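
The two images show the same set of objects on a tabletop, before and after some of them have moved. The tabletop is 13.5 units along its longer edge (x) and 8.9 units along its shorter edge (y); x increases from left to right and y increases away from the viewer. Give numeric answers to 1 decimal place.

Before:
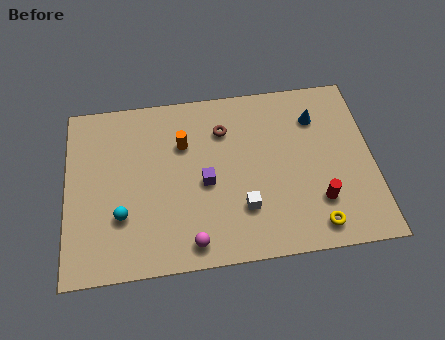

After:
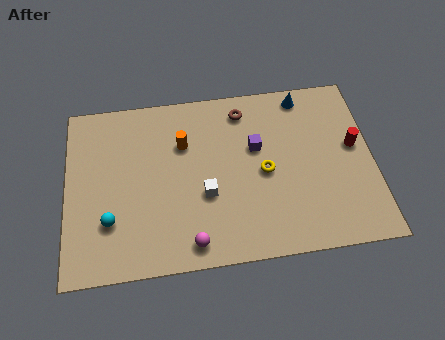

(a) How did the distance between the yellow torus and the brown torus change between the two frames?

-3.2

They were about 6.6 units apart before and 3.4 after — 3.2 units closer together.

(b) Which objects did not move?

the orange cylinder and the magenta sphere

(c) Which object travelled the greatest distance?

the yellow torus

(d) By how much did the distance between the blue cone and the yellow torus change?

-1.3

The distance was about 5.5 in the first image and 4.2 in the second, so they moved 1.3 units closer together.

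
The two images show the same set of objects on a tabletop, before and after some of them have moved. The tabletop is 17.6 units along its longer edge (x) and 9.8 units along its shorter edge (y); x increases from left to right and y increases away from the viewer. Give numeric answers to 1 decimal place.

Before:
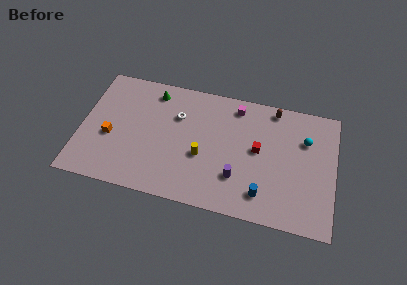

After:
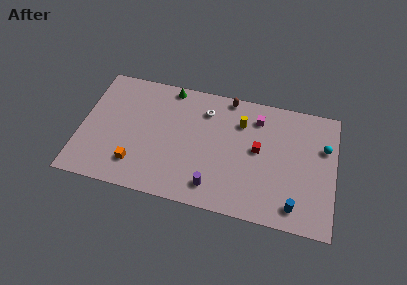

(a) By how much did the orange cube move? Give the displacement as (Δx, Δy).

(1.9, -1.8)

The orange cube started near (2.1, 4.0) and ended near (4.0, 2.2).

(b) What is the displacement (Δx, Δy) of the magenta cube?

(1.5, -0.6)

The magenta cube started near (10.6, 8.4) and ended near (12.1, 7.8).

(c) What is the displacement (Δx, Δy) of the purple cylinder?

(-1.6, -1.1)

From the two frames, the purple cylinder sits at roughly (11.0, 2.8) before and (9.4, 1.7) after.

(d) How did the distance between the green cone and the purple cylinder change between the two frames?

-0.3

Before: roughly 8.3 units apart; after: 8.0. That's 0.3 units closer together.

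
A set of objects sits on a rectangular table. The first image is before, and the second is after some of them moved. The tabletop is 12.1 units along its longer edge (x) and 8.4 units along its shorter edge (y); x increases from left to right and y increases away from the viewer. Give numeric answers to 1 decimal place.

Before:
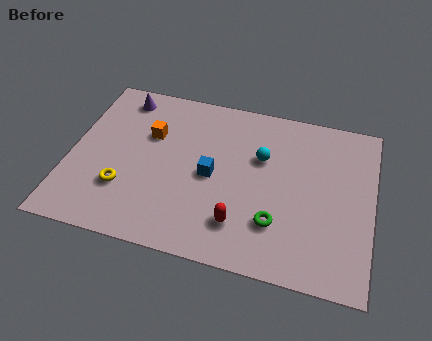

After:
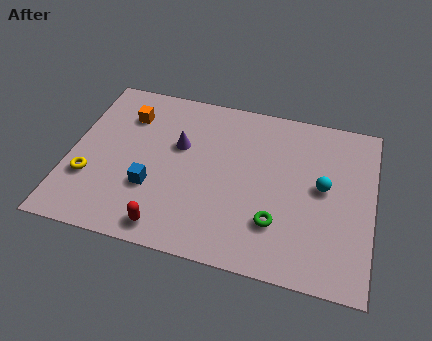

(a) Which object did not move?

the green torus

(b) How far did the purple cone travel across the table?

3.2

The purple cone was near (1.8, 7.2) before and (4.3, 5.2) after, so it travelled √(2.5² + 2.0²) ≈ 3.2 units.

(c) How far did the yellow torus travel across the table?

1.4

The yellow torus moved from about (2.3, 2.5) to (0.9, 2.7), a distance of √(1.4² + 0.2²) ≈ 1.4.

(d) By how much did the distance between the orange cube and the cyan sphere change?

+3.7

Before: roughly 4.5 units apart; after: 8.2. That's 3.7 units further apart.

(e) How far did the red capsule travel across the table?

2.9

The red capsule moved from about (7.0, 1.9) to (4.2, 1.0), a distance of √(2.8² + 0.9²) ≈ 2.9.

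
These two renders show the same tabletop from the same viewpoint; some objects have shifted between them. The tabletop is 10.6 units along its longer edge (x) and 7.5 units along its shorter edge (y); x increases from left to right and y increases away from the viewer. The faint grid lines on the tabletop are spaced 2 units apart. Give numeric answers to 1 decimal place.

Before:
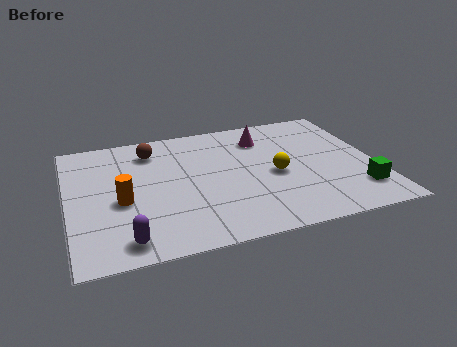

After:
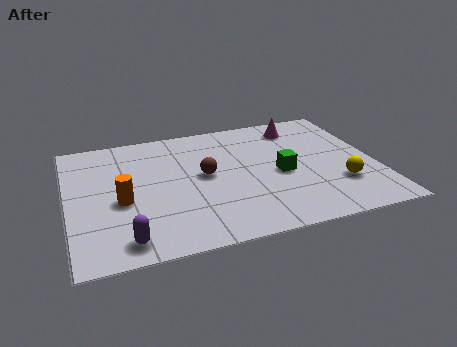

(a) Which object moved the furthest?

the green cube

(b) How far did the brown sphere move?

2.6

From (3.0, 6.0) to (4.7, 4.0), the brown sphere covered √(1.7² + 2.0²) ≈ 2.6 units.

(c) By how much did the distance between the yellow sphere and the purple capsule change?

+1.7

Before: roughly 5.8 units apart; after: 7.5. That's 1.7 units further apart.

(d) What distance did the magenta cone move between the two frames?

1.4

The magenta cone moved from about (6.9, 5.8) to (8.2, 6.2), a distance of √(1.3² + 0.4²) ≈ 1.4.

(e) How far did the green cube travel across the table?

3.0

The green cube was near (9.8, 1.7) before and (7.3, 3.4) after, so it travelled √(2.5² + 1.7²) ≈ 3.0 units.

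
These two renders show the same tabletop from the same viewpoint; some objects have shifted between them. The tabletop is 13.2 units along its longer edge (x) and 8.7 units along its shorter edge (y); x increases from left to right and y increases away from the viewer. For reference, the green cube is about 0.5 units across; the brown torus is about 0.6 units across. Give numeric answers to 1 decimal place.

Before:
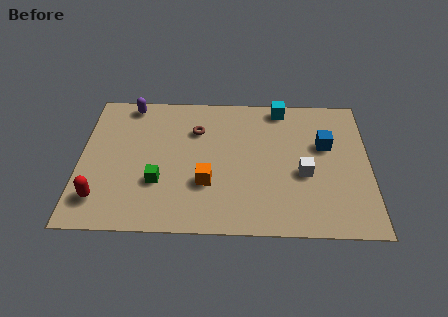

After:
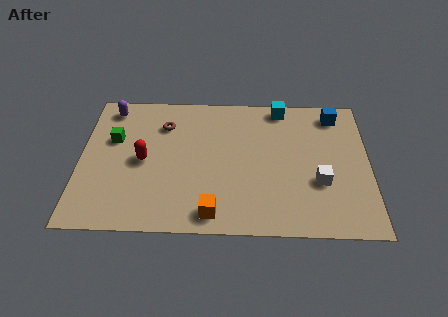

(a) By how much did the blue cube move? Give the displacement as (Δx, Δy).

(0.5, 2.0)

The blue cube started near (11.2, 5.4) and ended near (11.7, 7.4).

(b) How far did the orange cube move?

1.8

The orange cube was near (5.8, 2.9) before and (6.1, 1.1) after, so it travelled √(0.3² + 1.8²) ≈ 1.8 units.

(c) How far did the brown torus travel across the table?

1.5

The brown torus was near (5.3, 6.2) before and (3.8, 6.5) after, so it travelled √(1.5² + 0.3²) ≈ 1.5 units.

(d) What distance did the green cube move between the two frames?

3.3

From (3.6, 2.9) to (1.5, 5.5), the green cube covered √(2.1² + 2.6²) ≈ 3.3 units.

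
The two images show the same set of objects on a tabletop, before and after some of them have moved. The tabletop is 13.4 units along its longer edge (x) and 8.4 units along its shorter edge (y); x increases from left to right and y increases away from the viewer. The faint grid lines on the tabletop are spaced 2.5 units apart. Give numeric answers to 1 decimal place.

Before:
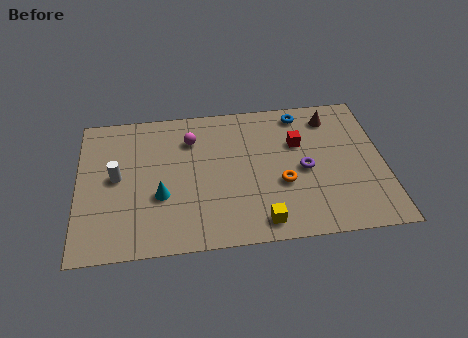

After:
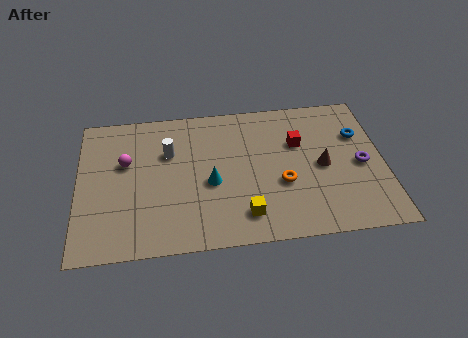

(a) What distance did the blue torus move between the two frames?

3.0

From (9.9, 7.3) to (12.4, 5.7), the blue torus covered √(2.5² + 1.6²) ≈ 3.0 units.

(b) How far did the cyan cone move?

2.3

The cyan cone moved from about (3.6, 3.1) to (5.8, 3.6), a distance of √(2.2² + 0.5²) ≈ 2.3.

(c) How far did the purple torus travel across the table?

2.5

The purple torus moved from about (9.9, 3.9) to (12.4, 3.9), a distance of √(2.5² + 0.0²) ≈ 2.5.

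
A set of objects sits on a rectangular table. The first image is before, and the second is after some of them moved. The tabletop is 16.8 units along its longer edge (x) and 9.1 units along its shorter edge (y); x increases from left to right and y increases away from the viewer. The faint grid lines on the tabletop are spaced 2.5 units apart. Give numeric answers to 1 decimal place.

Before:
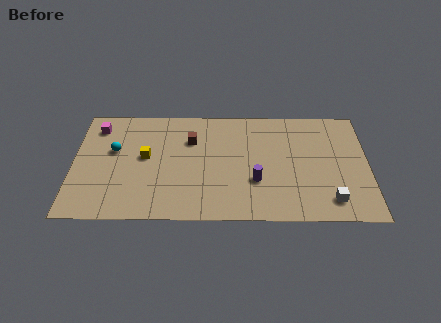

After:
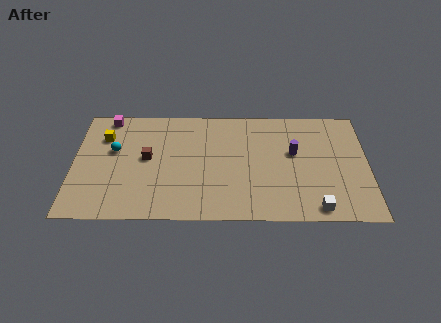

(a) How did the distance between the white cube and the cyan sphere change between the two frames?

-0.6

Before: roughly 12.9 units apart; after: 12.3. That's 0.6 units closer together.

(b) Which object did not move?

the cyan sphere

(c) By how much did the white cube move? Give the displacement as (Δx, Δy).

(-0.8, -0.6)

From the two frames, the white cube sits at roughly (14.6, 1.6) before and (13.8, 1.0) after.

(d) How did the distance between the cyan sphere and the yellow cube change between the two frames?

-0.6

The distance was about 1.9 in the first image and 1.3 in the second, so they moved 0.6 units closer together.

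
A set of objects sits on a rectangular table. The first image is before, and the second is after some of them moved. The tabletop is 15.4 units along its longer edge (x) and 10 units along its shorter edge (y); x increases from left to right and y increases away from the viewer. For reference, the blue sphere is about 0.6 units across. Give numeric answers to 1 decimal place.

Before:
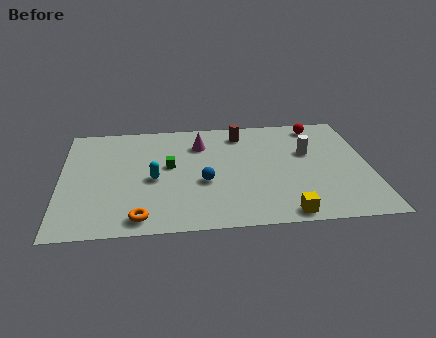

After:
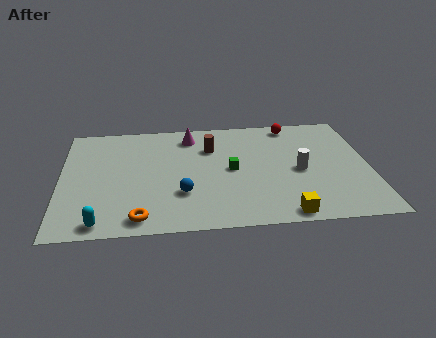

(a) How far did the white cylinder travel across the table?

1.7

The white cylinder moved from about (12.4, 6.2) to (11.9, 4.6), a distance of √(0.5² + 1.6²) ≈ 1.7.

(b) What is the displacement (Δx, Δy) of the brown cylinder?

(-1.6, -1.2)

The brown cylinder was at about (9.1, 8.3) and moved to about (7.5, 7.1).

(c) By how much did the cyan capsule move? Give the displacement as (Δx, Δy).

(-2.6, -3.5)

The cyan capsule started near (4.6, 4.5) and ended near (2.0, 1.0).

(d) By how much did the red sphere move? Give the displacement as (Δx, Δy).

(-1.3, 0.2)

The red sphere was at about (13.0, 8.7) and moved to about (11.7, 8.9).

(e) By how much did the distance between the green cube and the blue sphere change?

+0.8

They were about 2.3 units apart before and 3.1 after — 0.8 units further apart.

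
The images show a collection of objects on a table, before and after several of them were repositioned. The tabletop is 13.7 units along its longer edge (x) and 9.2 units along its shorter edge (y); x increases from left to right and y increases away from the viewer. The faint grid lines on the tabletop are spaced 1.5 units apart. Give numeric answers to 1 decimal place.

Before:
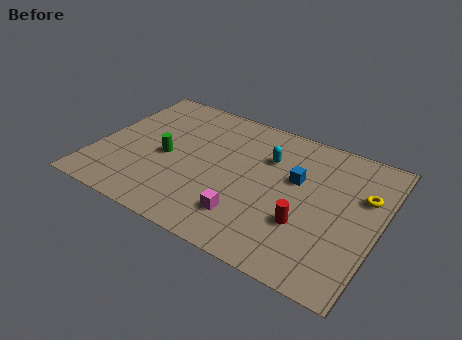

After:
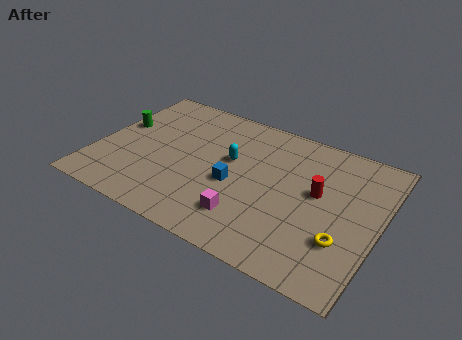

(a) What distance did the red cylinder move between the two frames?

2.2

The red cylinder was near (10.4, 3.0) before and (10.7, 5.2) after, so it travelled √(0.3² + 2.2²) ≈ 2.2 units.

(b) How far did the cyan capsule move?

2.0

The cyan capsule moved from about (8.1, 6.4) to (6.4, 5.4), a distance of √(1.7² + 1.0²) ≈ 2.0.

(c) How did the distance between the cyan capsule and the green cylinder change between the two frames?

+0.4

They were about 5.2 units apart before and 5.6 after — 0.4 units further apart.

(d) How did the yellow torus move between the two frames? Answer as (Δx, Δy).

(-0.6, -3.2)

The yellow torus was at about (12.8, 6.0) and moved to about (12.2, 2.8).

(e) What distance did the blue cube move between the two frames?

3.3

From (9.6, 5.6) to (6.8, 3.9), the blue cube covered √(2.8² + 1.7²) ≈ 3.3 units.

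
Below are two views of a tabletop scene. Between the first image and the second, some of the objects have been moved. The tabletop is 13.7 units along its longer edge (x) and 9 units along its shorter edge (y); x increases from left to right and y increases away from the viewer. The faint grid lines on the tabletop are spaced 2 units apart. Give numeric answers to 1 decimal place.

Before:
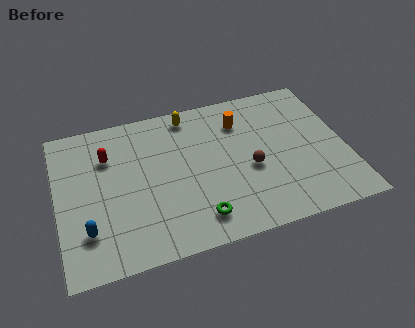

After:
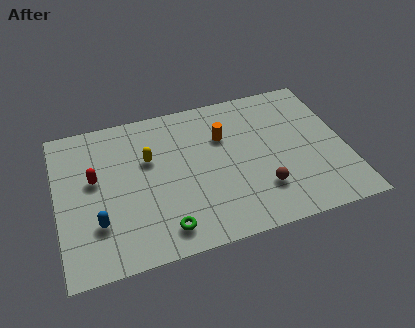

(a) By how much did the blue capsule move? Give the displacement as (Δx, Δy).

(0.5, 0.3)

The blue capsule was at about (1.3, 2.3) and moved to about (1.8, 2.6).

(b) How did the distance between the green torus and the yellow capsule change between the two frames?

-2.0

They were about 6.3 units apart before and 4.3 after — 2.0 units closer together.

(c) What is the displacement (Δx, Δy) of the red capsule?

(-0.7, -1.2)

From the two frames, the red capsule sits at roughly (2.5, 6.4) before and (1.8, 5.2) after.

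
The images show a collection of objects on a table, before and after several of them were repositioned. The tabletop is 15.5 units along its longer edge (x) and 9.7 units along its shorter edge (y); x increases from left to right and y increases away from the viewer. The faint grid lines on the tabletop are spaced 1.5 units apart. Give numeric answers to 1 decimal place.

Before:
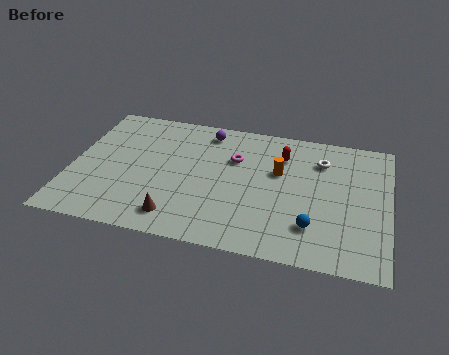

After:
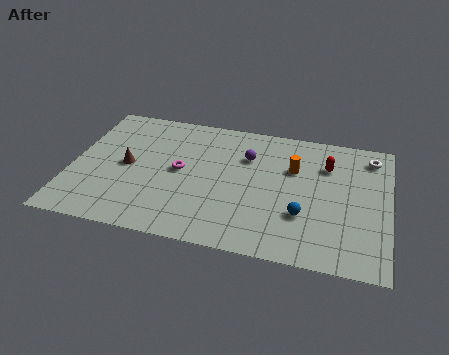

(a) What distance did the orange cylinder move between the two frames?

0.8

The orange cylinder moved from about (10.1, 6.0) to (10.8, 6.4), a distance of √(0.7² + 0.4²) ≈ 0.8.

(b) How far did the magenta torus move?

3.0

From (7.9, 6.5) to (5.3, 5.0), the magenta torus covered √(2.6² + 1.5²) ≈ 3.0 units.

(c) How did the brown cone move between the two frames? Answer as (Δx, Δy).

(-2.7, 3.2)

From the two frames, the brown cone sits at roughly (5.4, 1.6) before and (2.7, 4.8) after.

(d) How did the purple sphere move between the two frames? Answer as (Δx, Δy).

(2.1, -1.5)

The purple sphere was at about (6.4, 8.3) and moved to about (8.5, 6.8).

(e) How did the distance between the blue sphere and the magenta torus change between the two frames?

+0.7

They were about 5.7 units apart before and 6.4 after — 0.7 units further apart.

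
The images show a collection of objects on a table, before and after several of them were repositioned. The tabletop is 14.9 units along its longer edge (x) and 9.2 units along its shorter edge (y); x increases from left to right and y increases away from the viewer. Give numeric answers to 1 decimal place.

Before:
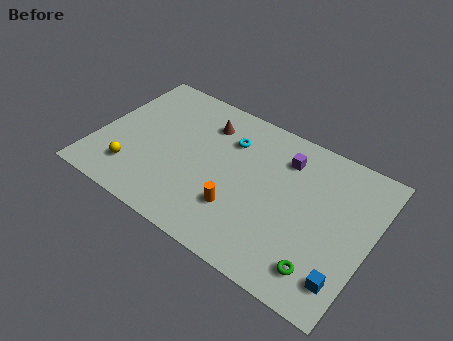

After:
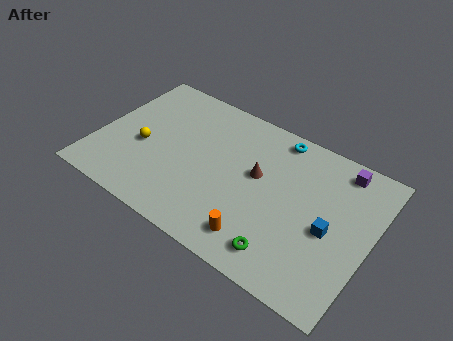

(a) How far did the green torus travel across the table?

2.0

From (12.8, 1.7) to (10.8, 1.5), the green torus covered √(2.0² + 0.2²) ≈ 2.0 units.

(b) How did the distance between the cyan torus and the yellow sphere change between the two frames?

+1.5

Before: roughly 6.5 units apart; after: 8.0. That's 1.5 units further apart.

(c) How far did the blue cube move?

2.6

The blue cube moved from about (14.0, 1.8) to (12.8, 4.1), a distance of √(1.2² + 2.3²) ≈ 2.6.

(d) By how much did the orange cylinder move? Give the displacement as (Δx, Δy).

(1.3, -1.1)

The orange cylinder was at about (8.1, 2.7) and moved to about (9.4, 1.6).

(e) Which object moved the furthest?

the brown cone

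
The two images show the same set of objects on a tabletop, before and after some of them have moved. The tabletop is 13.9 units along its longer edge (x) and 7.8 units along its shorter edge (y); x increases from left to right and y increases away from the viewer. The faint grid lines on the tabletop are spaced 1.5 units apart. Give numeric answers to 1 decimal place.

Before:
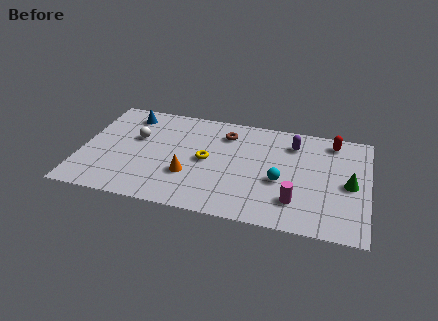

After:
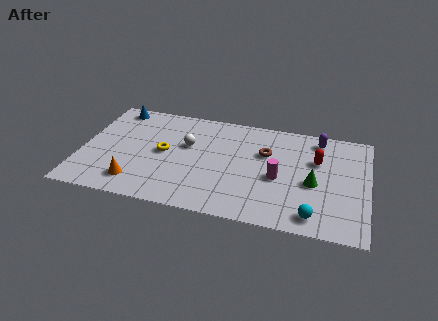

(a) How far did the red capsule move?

1.7

The red capsule moved from about (12.1, 6.7) to (11.4, 5.1), a distance of √(0.7² + 1.6²) ≈ 1.7.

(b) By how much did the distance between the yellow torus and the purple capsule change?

+3.2

The distance was about 4.7 in the first image and 7.9 in the second, so they moved 3.2 units further apart.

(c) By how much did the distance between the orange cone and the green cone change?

+0.9

They were about 7.8 units apart before and 8.7 after — 0.9 units further apart.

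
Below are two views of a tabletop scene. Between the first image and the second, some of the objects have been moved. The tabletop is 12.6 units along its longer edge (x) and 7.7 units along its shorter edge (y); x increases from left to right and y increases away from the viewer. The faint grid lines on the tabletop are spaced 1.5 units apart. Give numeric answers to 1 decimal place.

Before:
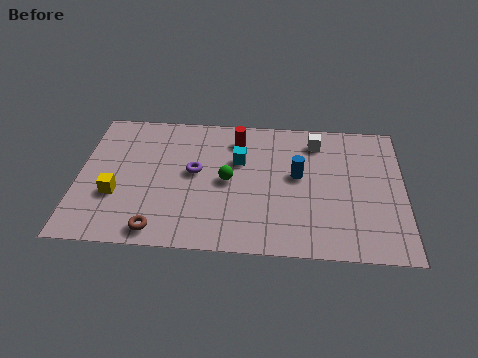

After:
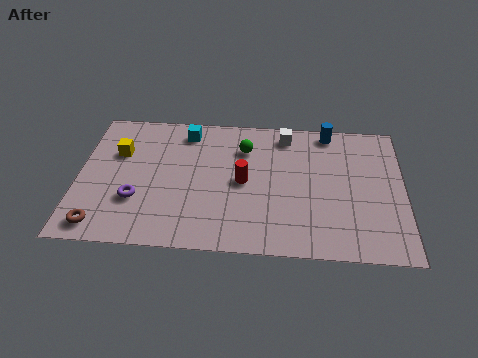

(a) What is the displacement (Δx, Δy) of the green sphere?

(0.6, 1.9)

From the two frames, the green sphere sits at roughly (5.8, 3.8) before and (6.4, 5.7) after.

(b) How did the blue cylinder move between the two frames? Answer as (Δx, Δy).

(1.2, 2.6)

From the two frames, the blue cylinder sits at roughly (8.5, 4.3) before and (9.7, 6.9) after.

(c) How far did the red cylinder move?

2.4

The red cylinder moved from about (6.1, 6.2) to (6.4, 3.8), a distance of √(0.3² + 2.4²) ≈ 2.4.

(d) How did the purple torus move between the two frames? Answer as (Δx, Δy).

(-2.2, -1.7)

From the two frames, the purple torus sits at roughly (4.5, 4.2) before and (2.3, 2.5) after.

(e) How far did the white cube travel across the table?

1.2

From (9.2, 6.3) to (8.0, 6.6), the white cube covered √(1.2² + 0.3²) ≈ 1.2 units.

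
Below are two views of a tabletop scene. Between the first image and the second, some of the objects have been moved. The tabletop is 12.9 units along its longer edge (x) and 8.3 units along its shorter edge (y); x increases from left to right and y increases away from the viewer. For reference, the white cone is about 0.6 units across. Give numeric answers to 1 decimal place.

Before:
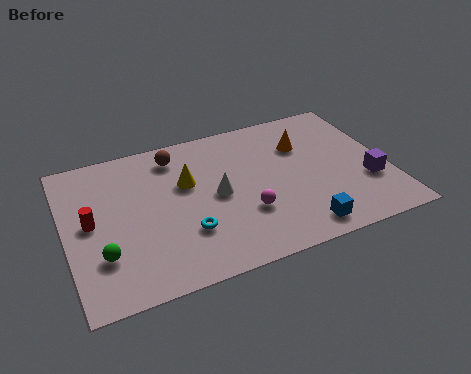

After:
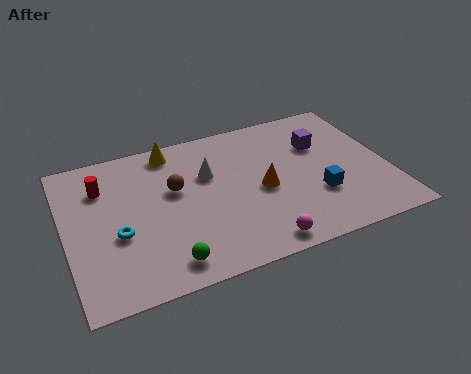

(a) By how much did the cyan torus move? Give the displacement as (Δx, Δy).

(-2.6, 0.8)

The cyan torus was at about (4.6, 2.5) and moved to about (2.0, 3.3).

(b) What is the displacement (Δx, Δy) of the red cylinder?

(0.6, 1.8)

The red cylinder was at about (1.0, 4.3) and moved to about (1.6, 6.1).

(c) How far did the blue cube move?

1.8

The blue cube was near (9.0, 1.1) before and (9.9, 2.7) after, so it travelled √(0.9² + 1.6²) ≈ 1.8 units.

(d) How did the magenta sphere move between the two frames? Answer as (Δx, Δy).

(0.3, -1.8)

The magenta sphere was at about (7.0, 2.7) and moved to about (7.3, 0.9).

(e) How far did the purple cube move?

3.2

From (12.0, 2.8) to (10.4, 5.6), the purple cube covered √(1.6² + 2.8²) ≈ 3.2 units.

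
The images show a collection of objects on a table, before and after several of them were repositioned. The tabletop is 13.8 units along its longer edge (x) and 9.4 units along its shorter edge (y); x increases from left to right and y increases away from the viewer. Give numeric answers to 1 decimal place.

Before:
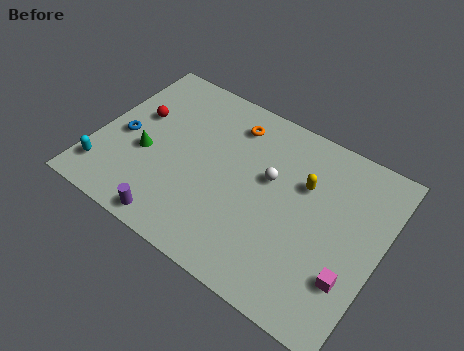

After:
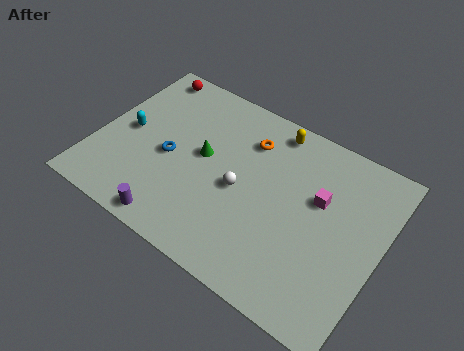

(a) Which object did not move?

the purple cylinder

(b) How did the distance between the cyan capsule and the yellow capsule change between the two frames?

-2.5

They were about 10.1 units apart before and 7.6 after — 2.5 units closer together.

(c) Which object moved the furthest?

the magenta cube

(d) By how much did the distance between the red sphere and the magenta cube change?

-1.8

They were about 11.4 units apart before and 9.6 after — 1.8 units closer together.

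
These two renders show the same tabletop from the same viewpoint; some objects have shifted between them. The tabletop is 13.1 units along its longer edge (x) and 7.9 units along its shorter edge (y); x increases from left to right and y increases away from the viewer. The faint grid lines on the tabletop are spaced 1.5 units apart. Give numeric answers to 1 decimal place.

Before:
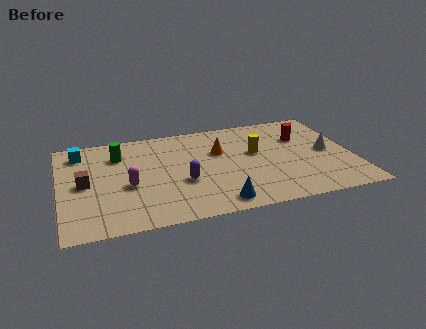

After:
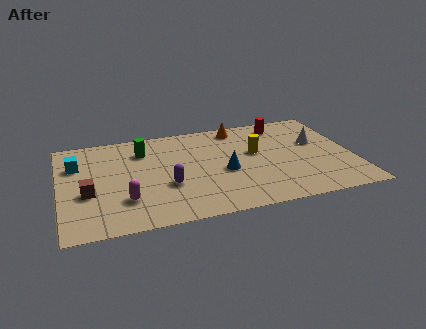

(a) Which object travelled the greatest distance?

the blue cone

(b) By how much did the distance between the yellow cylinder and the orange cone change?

+0.7

Before: roughly 1.7 units apart; after: 2.4. That's 0.7 units further apart.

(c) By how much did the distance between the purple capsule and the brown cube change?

-0.9

They were about 4.4 units apart before and 3.5 after — 0.9 units closer together.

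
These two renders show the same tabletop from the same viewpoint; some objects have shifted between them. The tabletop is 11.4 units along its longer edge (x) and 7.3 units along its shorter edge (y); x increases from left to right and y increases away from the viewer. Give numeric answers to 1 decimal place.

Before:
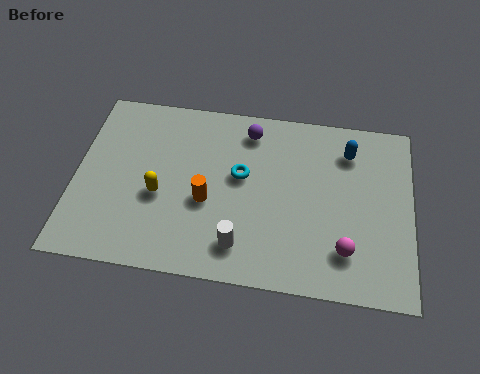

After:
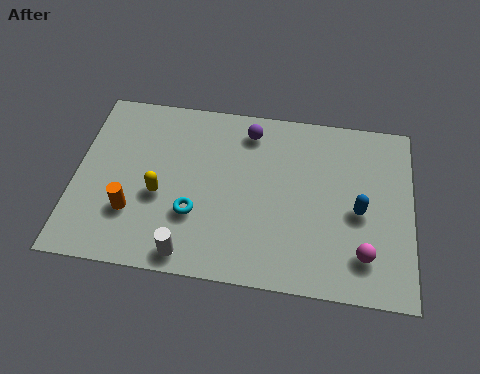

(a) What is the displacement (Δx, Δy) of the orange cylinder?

(-2.5, -0.8)

From the two frames, the orange cylinder sits at roughly (4.5, 3.0) before and (2.0, 2.2) after.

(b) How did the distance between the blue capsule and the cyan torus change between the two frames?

+1.7

They were about 3.9 units apart before and 5.6 after — 1.7 units further apart.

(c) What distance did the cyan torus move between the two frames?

2.3

The cyan torus was near (5.6, 4.2) before and (4.1, 2.4) after, so it travelled √(1.5² + 1.8²) ≈ 2.3 units.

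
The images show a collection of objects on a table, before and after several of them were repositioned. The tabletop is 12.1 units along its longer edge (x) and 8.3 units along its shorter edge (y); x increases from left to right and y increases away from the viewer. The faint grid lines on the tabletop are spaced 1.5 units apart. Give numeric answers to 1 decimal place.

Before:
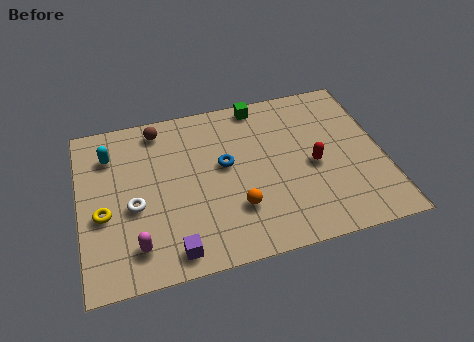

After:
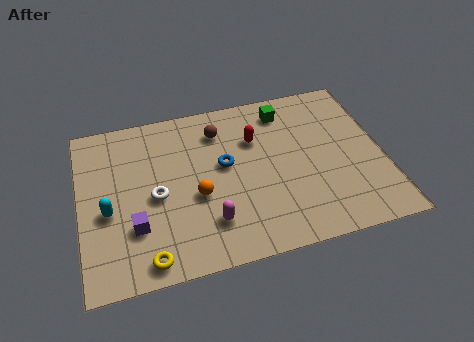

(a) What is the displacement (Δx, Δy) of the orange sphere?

(-1.5, 1.0)

The orange sphere was at about (6.1, 2.4) and moved to about (4.6, 3.4).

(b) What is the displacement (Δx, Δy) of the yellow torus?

(1.6, -2.5)

The yellow torus was at about (0.9, 3.4) and moved to about (2.5, 0.9).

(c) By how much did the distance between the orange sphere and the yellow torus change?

-2.0

The distance was about 5.3 in the first image and 3.3 in the second, so they moved 2.0 units closer together.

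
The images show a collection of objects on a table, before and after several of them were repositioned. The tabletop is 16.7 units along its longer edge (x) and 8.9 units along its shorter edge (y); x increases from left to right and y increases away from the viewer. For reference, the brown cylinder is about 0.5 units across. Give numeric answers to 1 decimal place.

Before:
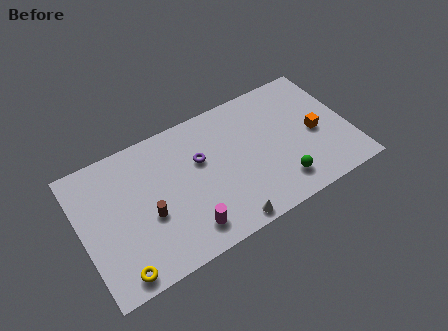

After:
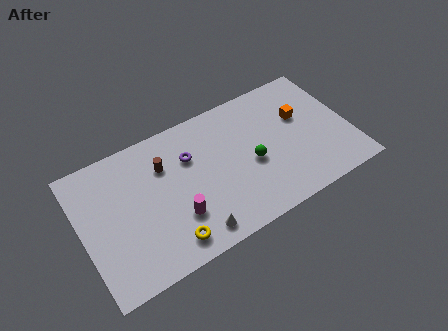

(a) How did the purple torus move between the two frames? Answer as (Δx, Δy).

(-0.6, 0.5)

The purple torus was at about (7.5, 5.6) and moved to about (6.9, 6.1).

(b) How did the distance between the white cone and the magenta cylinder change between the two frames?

-0.7

The distance was about 2.4 in the first image and 1.7 in the second, so they moved 0.7 units closer together.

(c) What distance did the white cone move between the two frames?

2.0

From (8.4, 0.8) to (6.4, 1.2), the white cone covered √(2.0² + 0.4²) ≈ 2.0 units.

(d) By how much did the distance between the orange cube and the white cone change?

+1.7

Before: roughly 7.0 units apart; after: 8.7. That's 1.7 units further apart.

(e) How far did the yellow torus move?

3.1

From (1.8, 1.0) to (4.9, 1.4), the yellow torus covered √(3.1² + 0.4²) ≈ 3.1 units.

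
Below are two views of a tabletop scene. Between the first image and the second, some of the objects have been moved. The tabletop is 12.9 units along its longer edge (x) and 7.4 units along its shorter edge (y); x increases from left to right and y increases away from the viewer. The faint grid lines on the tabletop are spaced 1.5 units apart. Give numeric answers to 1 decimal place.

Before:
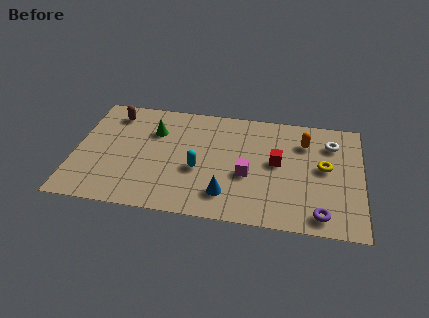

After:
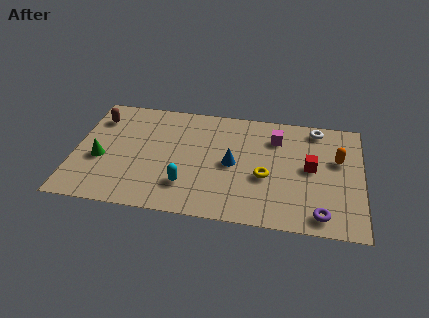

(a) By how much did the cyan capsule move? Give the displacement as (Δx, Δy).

(-0.5, -1.1)

The cyan capsule was at about (5.6, 3.0) and moved to about (5.1, 1.9).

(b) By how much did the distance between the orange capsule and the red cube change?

-0.5

They were about 1.9 units apart before and 1.4 after — 0.5 units closer together.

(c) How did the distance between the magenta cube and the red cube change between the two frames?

+0.7

They were about 1.6 units apart before and 2.3 after — 0.7 units further apart.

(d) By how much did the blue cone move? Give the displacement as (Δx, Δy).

(0.2, 2.0)

The blue cone was at about (6.9, 1.6) and moved to about (7.1, 3.6).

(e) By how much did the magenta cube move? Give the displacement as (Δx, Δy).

(1.2, 2.6)

The magenta cube started near (7.8, 3.0) and ended near (9.0, 5.6).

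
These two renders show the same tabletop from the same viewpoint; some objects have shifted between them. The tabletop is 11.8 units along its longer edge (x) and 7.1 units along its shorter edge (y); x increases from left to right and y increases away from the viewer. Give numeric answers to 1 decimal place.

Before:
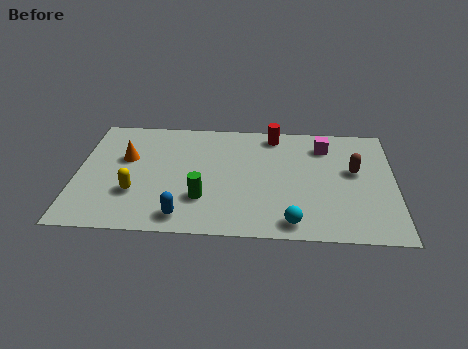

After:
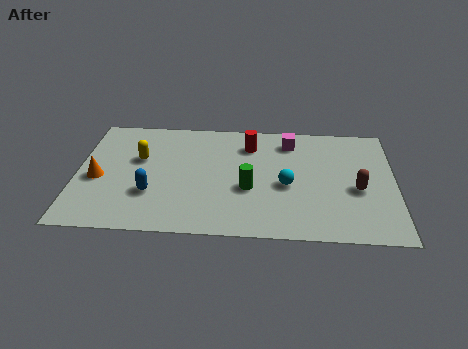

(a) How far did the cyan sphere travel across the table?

2.2

The cyan sphere moved from about (8.0, 0.9) to (7.8, 3.1), a distance of √(0.2² + 2.2²) ≈ 2.2.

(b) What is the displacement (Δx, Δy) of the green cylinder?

(1.7, 0.7)

The green cylinder was at about (4.7, 2.1) and moved to about (6.4, 2.8).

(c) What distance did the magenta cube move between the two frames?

1.3

From (9.2, 5.6) to (7.9, 5.8), the magenta cube covered √(1.3² + 0.2²) ≈ 1.3 units.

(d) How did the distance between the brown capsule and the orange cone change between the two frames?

+1.1

They were about 8.5 units apart before and 9.6 after — 1.1 units further apart.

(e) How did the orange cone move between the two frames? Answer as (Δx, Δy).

(-1.0, -1.3)

The orange cone started near (1.8, 4.4) and ended near (0.8, 3.1).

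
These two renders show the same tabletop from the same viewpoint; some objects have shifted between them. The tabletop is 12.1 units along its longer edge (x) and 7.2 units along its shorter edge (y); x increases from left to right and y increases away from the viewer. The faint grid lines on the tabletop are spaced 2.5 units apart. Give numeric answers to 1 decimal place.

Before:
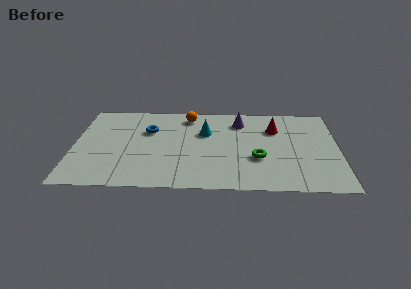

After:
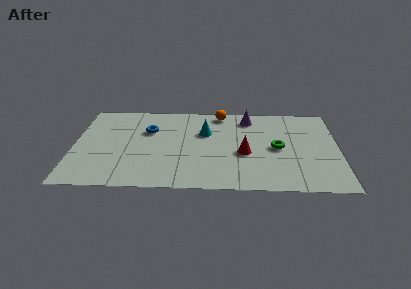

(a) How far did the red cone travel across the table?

2.5

The red cone was near (9.2, 5.1) before and (7.8, 3.0) after, so it travelled √(1.4² + 2.1²) ≈ 2.5 units.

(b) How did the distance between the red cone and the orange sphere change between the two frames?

-0.5

The distance was about 4.1 in the first image and 3.6 in the second, so they moved 0.5 units closer together.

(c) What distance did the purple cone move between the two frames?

0.5

From (7.6, 5.7) to (8.0, 6.0), the purple cone covered √(0.4² + 0.3²) ≈ 0.5 units.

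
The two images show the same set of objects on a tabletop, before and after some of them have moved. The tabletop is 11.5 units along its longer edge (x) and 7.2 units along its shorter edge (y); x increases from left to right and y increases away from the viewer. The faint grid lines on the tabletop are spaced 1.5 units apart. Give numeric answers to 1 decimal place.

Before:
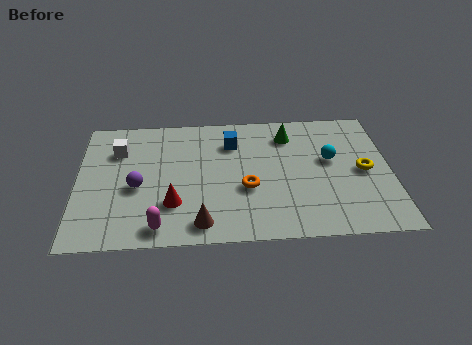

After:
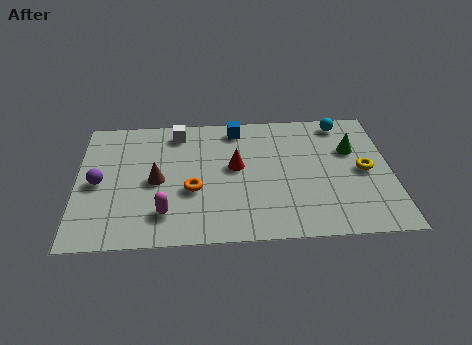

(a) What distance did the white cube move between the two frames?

2.4

The white cube moved from about (1.5, 5.2) to (3.7, 6.1), a distance of √(2.2² + 0.9²) ≈ 2.4.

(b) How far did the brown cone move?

2.9

The brown cone was near (4.5, 1.0) before and (2.9, 3.4) after, so it travelled √(1.6² + 2.4²) ≈ 2.9 units.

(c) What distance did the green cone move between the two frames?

2.5

The green cone was near (7.8, 5.7) before and (10.1, 4.7) after, so it travelled √(2.3² + 1.0²) ≈ 2.5 units.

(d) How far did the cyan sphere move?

2.2

From (9.3, 4.2) to (9.8, 6.3), the cyan sphere covered √(0.5² + 2.1²) ≈ 2.2 units.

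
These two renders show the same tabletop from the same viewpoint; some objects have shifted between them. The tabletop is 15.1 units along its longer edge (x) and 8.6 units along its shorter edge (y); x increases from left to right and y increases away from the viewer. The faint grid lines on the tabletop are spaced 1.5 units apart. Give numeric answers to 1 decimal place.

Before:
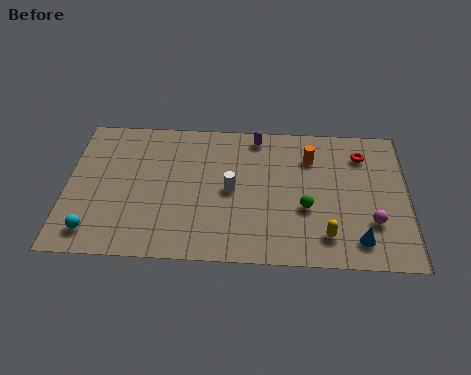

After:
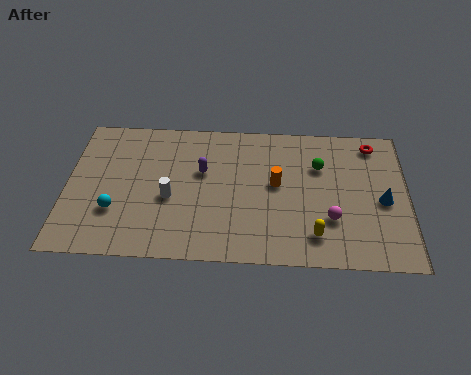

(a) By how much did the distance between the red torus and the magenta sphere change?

+1.0

The distance was about 4.1 in the first image and 5.1 in the second, so they moved 1.0 units further apart.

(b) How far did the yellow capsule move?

0.5

The yellow capsule was near (11.5, 1.7) before and (11.0, 1.7) after, so it travelled √(0.5² + 0.0²) ≈ 0.5 units.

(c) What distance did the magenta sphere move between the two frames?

1.8

From (13.5, 2.6) to (11.7, 2.7), the magenta sphere covered √(1.8² + 0.1²) ≈ 1.8 units.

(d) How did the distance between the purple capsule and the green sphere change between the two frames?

+0.4

They were about 4.8 units apart before and 5.2 after — 0.4 units further apart.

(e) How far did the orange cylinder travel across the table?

2.3

The orange cylinder was near (10.8, 6.4) before and (9.3, 4.7) after, so it travelled √(1.5² + 1.7²) ≈ 2.3 units.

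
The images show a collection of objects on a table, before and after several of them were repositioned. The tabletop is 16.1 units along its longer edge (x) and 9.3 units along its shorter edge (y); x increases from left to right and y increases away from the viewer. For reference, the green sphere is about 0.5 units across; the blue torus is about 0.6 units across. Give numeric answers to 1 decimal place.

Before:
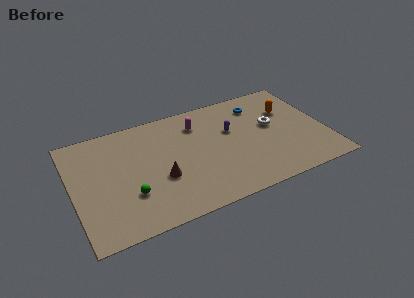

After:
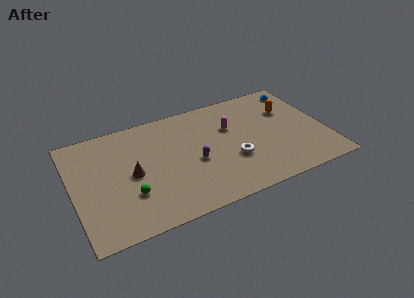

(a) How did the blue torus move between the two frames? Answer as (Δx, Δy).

(2.8, 0.6)

The blue torus started near (12.2, 7.4) and ended near (15.0, 8.0).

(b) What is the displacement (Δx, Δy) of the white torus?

(-2.8, -2.0)

From the two frames, the white torus sits at roughly (12.8, 5.3) before and (10.0, 3.3) after.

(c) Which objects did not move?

the green sphere and the orange capsule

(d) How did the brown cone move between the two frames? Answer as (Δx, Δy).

(-1.7, 1.0)

The brown cone was at about (5.4, 3.5) and moved to about (3.7, 4.5).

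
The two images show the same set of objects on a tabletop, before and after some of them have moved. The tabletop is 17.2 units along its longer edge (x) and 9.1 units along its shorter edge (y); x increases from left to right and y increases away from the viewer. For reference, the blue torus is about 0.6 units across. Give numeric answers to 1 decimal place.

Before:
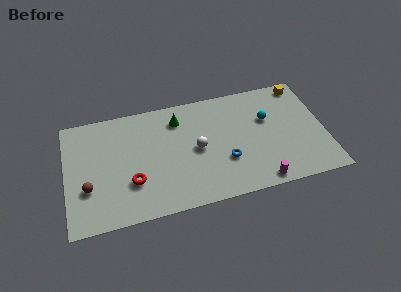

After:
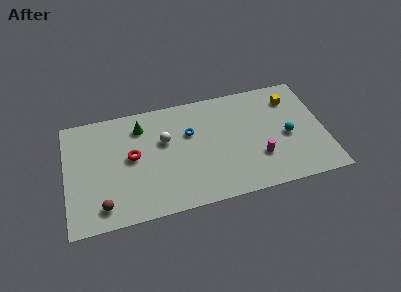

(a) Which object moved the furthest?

the blue torus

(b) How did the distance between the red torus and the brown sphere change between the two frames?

+1.1

The distance was about 2.9 in the first image and 4.0 in the second, so they moved 1.1 units further apart.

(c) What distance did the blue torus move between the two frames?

3.6

The blue torus was near (10.5, 3.1) before and (8.3, 5.9) after, so it travelled √(2.2² + 2.8²) ≈ 3.6 units.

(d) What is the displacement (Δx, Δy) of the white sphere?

(-2.1, 1.2)

The white sphere was at about (8.7, 4.5) and moved to about (6.6, 5.7).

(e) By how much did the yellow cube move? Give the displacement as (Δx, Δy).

(-0.8, -1.0)

The yellow cube was at about (16.0, 8.1) and moved to about (15.2, 7.1).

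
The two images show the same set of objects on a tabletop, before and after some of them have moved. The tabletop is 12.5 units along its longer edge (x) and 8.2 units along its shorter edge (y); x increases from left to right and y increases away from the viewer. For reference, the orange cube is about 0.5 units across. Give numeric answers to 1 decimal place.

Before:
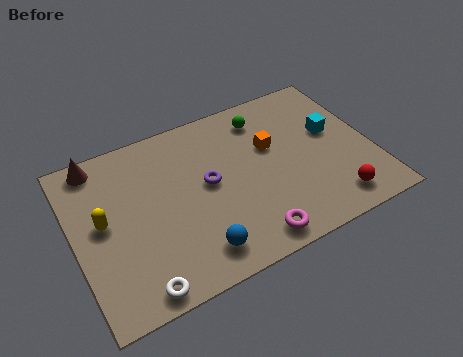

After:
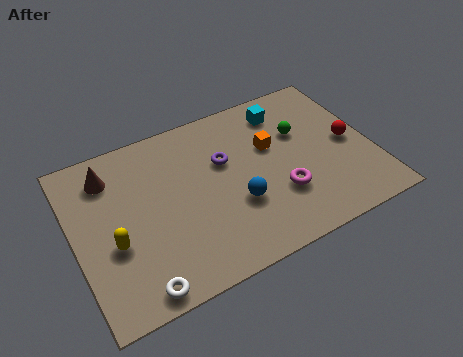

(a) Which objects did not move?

the orange cube and the white torus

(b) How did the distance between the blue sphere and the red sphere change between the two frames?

-0.7

The distance was about 5.8 in the first image and 5.1 in the second, so they moved 0.7 units closer together.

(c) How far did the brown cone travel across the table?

0.9

The brown cone was near (1.3, 7.3) before and (1.7, 6.5) after, so it travelled √(0.4² + 0.8²) ≈ 0.9 units.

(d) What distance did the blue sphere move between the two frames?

2.4

The blue sphere was near (4.7, 1.4) before and (6.6, 2.9) after, so it travelled √(1.9² + 1.5²) ≈ 2.4 units.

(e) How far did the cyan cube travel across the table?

2.6

The cyan cube was near (11.0, 4.8) before and (9.2, 6.7) after, so it travelled √(1.8² + 1.9²) ≈ 2.6 units.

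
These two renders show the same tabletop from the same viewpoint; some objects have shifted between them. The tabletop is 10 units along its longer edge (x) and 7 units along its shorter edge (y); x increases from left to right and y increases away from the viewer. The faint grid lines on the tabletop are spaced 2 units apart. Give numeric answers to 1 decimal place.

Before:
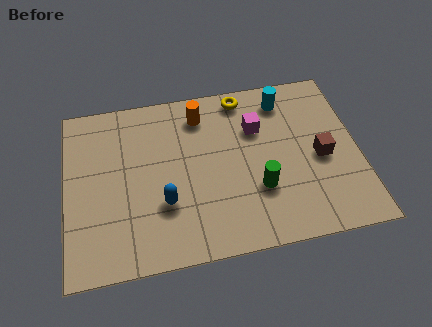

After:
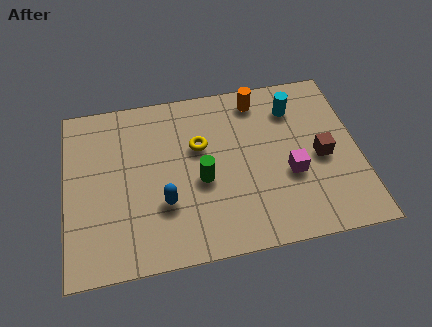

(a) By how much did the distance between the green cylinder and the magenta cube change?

+0.5

They were about 2.5 units apart before and 3.0 after — 0.5 units further apart.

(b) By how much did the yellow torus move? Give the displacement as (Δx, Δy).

(-1.6, -1.8)

From the two frames, the yellow torus sits at roughly (6.2, 6.2) before and (4.6, 4.4) after.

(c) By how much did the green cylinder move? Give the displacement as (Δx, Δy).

(-1.9, 0.7)

The green cylinder started near (6.5, 2.3) and ended near (4.6, 3.0).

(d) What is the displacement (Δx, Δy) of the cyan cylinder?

(0.3, -0.4)

From the two frames, the cyan cylinder sits at roughly (7.6, 5.8) before and (7.9, 5.4) after.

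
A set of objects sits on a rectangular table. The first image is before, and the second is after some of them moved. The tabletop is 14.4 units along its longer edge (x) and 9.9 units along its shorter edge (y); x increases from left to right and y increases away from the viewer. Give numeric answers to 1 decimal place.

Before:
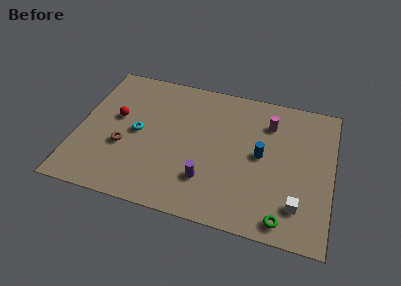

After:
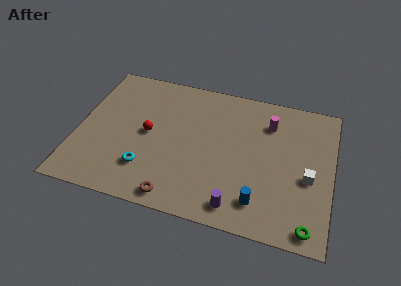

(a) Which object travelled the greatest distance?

the brown torus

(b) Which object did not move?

the magenta cylinder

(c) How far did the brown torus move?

4.2

The brown torus moved from about (2.7, 3.7) to (5.9, 1.0), a distance of √(3.2² + 2.7²) ≈ 4.2.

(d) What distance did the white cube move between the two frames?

2.1

The white cube was near (12.6, 2.2) before and (13.1, 4.2) after, so it travelled √(0.5² + 2.0²) ≈ 2.1 units.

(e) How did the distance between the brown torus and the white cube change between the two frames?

-2.1

Before: roughly 10.0 units apart; after: 7.9. That's 2.1 units closer together.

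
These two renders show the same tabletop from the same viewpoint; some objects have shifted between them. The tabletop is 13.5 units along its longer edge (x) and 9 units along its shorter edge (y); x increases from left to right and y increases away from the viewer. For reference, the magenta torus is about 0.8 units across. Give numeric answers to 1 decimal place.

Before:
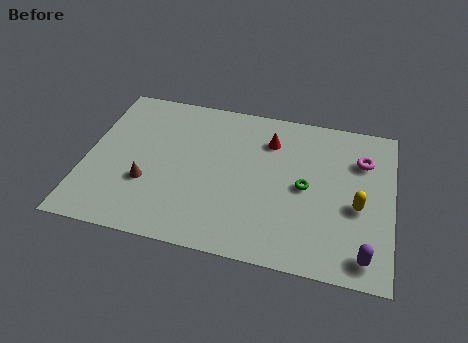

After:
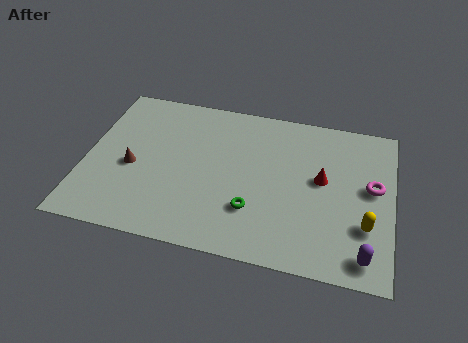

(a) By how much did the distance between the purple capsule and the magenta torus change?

-1.5

They were about 5.3 units apart before and 3.8 after — 1.5 units closer together.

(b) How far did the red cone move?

3.0

From (8.0, 6.8) to (10.4, 5.0), the red cone covered √(2.4² + 1.8²) ≈ 3.0 units.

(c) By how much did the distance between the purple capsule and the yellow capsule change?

-1.0

Before: roughly 2.6 units apart; after: 1.6. That's 1.0 units closer together.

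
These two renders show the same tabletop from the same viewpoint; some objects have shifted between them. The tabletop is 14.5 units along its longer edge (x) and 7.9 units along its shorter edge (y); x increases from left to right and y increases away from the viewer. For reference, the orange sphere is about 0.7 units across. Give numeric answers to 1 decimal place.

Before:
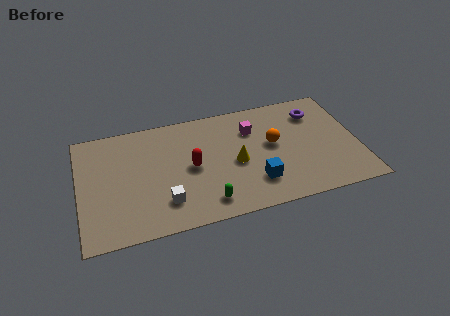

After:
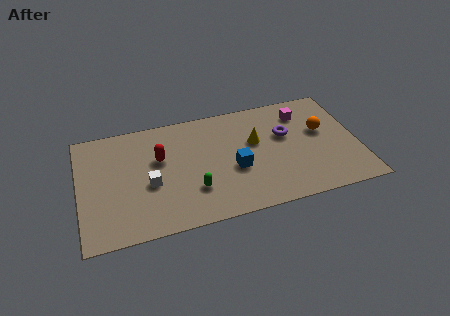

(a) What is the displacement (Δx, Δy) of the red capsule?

(-1.6, 1.0)

The red capsule started near (5.8, 3.9) and ended near (4.2, 4.9).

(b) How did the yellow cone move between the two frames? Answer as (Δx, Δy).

(1.1, 1.2)

From the two frames, the yellow cone sits at roughly (8.1, 3.6) before and (9.2, 4.8) after.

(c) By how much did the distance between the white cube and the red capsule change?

-0.8

Before: roughly 2.5 units apart; after: 1.7. That's 0.8 units closer together.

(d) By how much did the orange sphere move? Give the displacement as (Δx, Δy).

(2.6, 0.3)

The orange sphere was at about (10.1, 4.4) and moved to about (12.7, 4.7).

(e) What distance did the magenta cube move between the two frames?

2.7

The magenta cube was near (9.1, 5.7) before and (11.8, 6.2) after, so it travelled √(2.7² + 0.5²) ≈ 2.7 units.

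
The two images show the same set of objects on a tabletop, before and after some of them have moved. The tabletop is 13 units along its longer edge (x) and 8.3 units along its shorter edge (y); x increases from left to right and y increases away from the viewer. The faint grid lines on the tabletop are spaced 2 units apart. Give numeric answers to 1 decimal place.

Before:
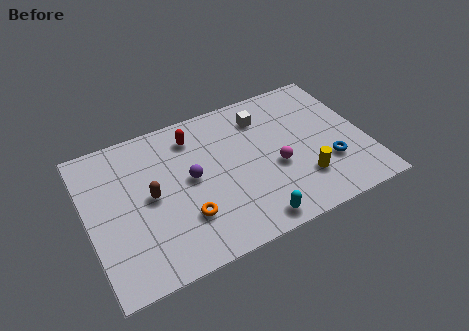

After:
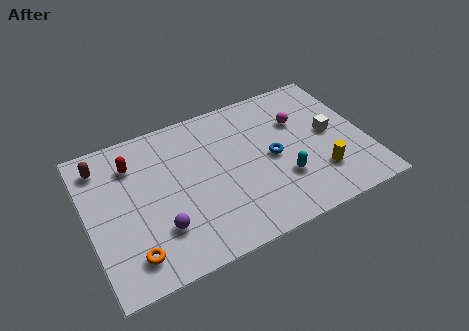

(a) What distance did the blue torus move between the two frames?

2.9

The blue torus moved from about (11.1, 2.6) to (8.6, 4.0), a distance of √(2.5² + 1.4²) ≈ 2.9.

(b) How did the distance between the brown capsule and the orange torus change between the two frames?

+3.1

Before: roughly 2.3 units apart; after: 5.4. That's 3.1 units further apart.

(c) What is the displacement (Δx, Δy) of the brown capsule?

(-2.0, 2.6)

The brown capsule started near (2.9, 4.2) and ended near (0.9, 6.8).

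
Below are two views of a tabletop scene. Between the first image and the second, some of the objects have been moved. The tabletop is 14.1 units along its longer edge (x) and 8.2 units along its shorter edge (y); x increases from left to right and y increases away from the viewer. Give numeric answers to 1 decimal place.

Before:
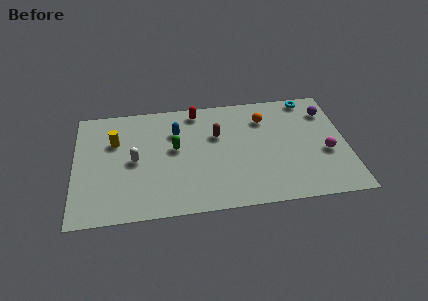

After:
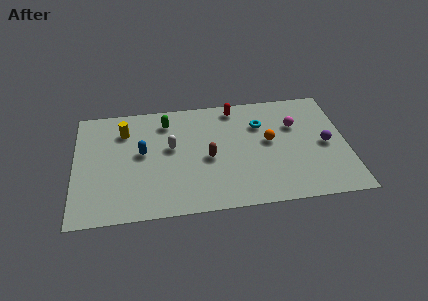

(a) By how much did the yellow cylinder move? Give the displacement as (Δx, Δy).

(0.5, 0.7)

The yellow cylinder started near (2.1, 5.5) and ended near (2.6, 6.2).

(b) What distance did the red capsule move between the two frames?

2.0

The red capsule was near (6.4, 7.2) before and (8.4, 7.2) after, so it travelled √(2.0² + 0.0²) ≈ 2.0 units.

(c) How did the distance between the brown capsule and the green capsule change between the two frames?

+1.3

Before: roughly 2.3 units apart; after: 3.6. That's 1.3 units further apart.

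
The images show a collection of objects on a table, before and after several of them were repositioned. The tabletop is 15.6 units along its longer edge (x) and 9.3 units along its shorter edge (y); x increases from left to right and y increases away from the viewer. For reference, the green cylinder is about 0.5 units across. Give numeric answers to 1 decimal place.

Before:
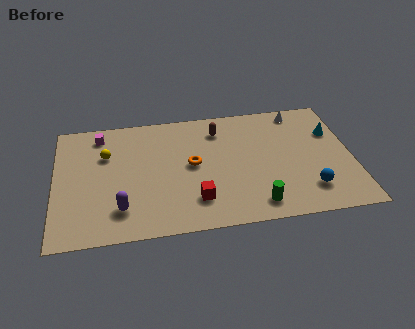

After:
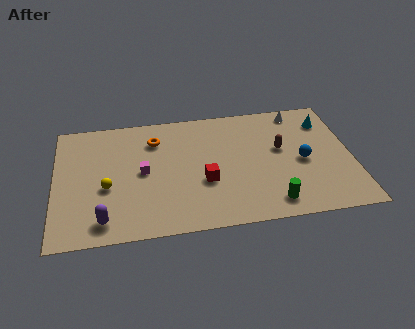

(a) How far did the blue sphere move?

2.2

The blue sphere was near (13.2, 2.1) before and (13.0, 4.3) after, so it travelled √(0.2² + 2.2²) ≈ 2.2 units.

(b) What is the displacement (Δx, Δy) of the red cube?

(0.5, 1.3)

The red cube started near (7.3, 2.2) and ended near (7.8, 3.5).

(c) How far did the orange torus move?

2.9

From (7.2, 4.9) to (5.3, 7.1), the orange torus covered √(1.9² + 2.2²) ≈ 2.9 units.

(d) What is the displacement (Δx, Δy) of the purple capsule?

(-0.9, -0.7)

The purple capsule was at about (3.4, 2.1) and moved to about (2.5, 1.4).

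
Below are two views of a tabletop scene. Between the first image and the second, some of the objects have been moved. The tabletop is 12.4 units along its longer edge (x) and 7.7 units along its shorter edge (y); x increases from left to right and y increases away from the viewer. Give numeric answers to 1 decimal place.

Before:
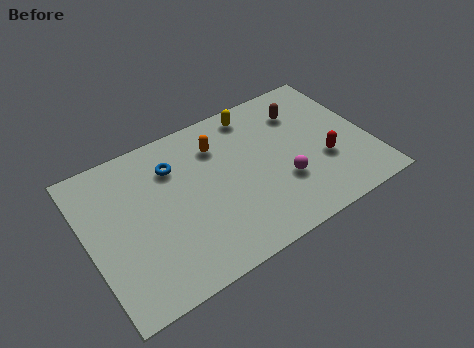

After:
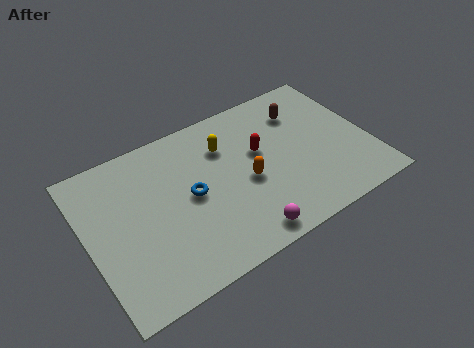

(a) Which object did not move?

the brown capsule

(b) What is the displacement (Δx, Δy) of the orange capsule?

(0.9, -2.4)

From the two frames, the orange capsule sits at roughly (6.0, 5.8) before and (6.9, 3.4) after.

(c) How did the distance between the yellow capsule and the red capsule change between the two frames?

-2.9

The distance was about 4.6 in the first image and 1.7 in the second, so they moved 2.9 units closer together.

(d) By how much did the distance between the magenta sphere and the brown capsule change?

+2.5

They were about 3.5 units apart before and 6.0 after — 2.5 units further apart.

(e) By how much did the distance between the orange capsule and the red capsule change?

-3.8

The distance was about 5.2 in the first image and 1.4 in the second, so they moved 3.8 units closer together.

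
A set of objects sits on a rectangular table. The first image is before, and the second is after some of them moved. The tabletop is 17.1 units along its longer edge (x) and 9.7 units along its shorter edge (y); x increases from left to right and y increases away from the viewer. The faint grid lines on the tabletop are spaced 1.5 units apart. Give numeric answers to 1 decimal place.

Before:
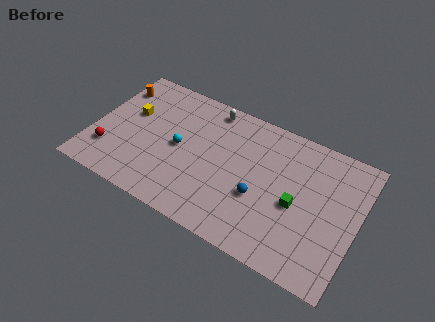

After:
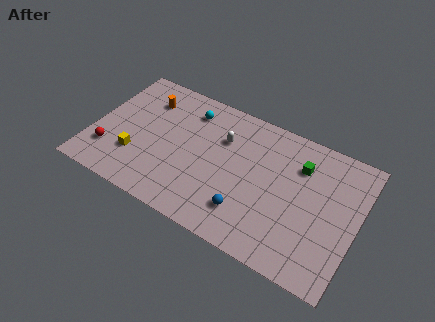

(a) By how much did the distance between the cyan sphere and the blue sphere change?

+1.7

Before: roughly 5.5 units apart; after: 7.2. That's 1.7 units further apart.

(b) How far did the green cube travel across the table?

2.8

From (13.3, 4.3) to (13.2, 7.1), the green cube covered √(0.1² + 2.8²) ≈ 2.8 units.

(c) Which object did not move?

the red sphere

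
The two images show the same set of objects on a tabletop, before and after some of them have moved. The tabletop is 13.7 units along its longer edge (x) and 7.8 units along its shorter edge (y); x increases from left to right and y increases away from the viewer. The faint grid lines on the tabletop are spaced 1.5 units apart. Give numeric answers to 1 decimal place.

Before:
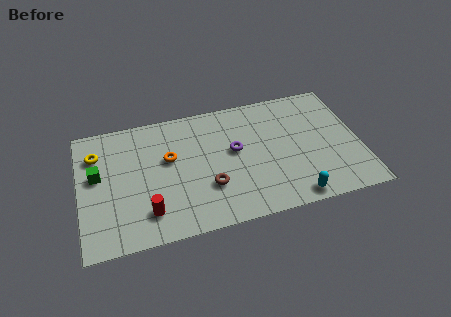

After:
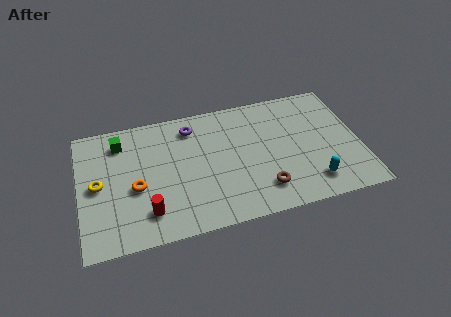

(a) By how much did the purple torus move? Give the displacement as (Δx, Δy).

(-2.0, 2.0)

From the two frames, the purple torus sits at roughly (7.6, 4.4) before and (5.6, 6.4) after.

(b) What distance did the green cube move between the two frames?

2.2

The green cube moved from about (0.9, 4.5) to (2.1, 6.3), a distance of √(1.2² + 1.8²) ≈ 2.2.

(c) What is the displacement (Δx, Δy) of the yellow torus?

(0.0, -1.9)

The yellow torus was at about (0.9, 5.8) and moved to about (0.9, 3.9).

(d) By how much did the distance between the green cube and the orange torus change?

-0.4

The distance was about 3.5 in the first image and 3.1 in the second, so they moved 0.4 units closer together.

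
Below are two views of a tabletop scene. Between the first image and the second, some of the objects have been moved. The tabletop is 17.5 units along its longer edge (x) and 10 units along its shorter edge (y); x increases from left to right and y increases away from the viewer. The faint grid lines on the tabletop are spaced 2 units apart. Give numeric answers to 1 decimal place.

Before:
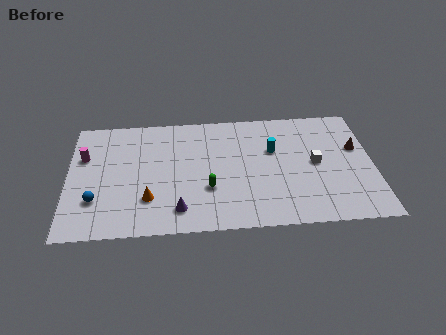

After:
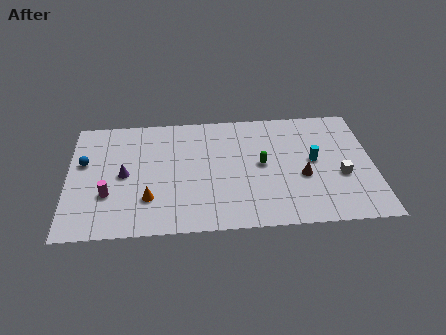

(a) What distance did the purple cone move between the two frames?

4.4

The purple cone was near (6.3, 1.8) before and (3.2, 4.9) after, so it travelled √(3.1² + 3.1²) ≈ 4.4 units.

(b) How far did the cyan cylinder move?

2.5

The cyan cylinder was near (11.8, 6.4) before and (14.1, 5.3) after, so it travelled √(2.3² + 1.1²) ≈ 2.5 units.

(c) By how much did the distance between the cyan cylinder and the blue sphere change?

+2.4

The distance was about 10.8 in the first image and 13.2 in the second, so they moved 2.4 units further apart.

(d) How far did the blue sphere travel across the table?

3.3

The blue sphere moved from about (1.6, 2.9) to (0.9, 6.1), a distance of √(0.7² + 3.2²) ≈ 3.3.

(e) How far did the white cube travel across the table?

1.8

The white cube was near (14.2, 5.1) before and (15.6, 3.9) after, so it travelled √(1.4² + 1.2²) ≈ 1.8 units.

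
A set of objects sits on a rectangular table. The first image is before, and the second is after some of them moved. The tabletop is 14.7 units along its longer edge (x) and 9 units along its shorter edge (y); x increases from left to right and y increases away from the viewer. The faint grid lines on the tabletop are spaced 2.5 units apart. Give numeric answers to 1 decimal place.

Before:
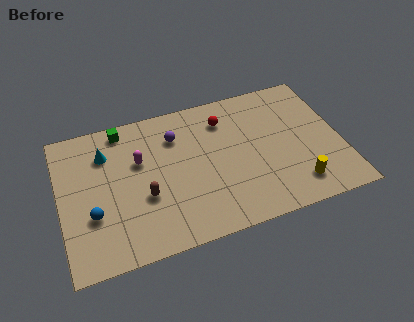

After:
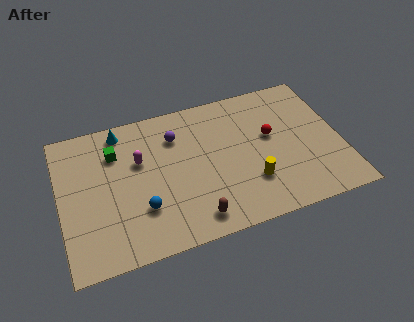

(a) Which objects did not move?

the magenta capsule and the purple sphere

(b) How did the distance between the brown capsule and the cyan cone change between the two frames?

+3.6

They were about 3.8 units apart before and 7.4 after — 3.6 units further apart.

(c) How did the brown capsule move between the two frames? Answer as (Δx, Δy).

(2.4, -2.1)

The brown capsule started near (4.3, 3.4) and ended near (6.7, 1.3).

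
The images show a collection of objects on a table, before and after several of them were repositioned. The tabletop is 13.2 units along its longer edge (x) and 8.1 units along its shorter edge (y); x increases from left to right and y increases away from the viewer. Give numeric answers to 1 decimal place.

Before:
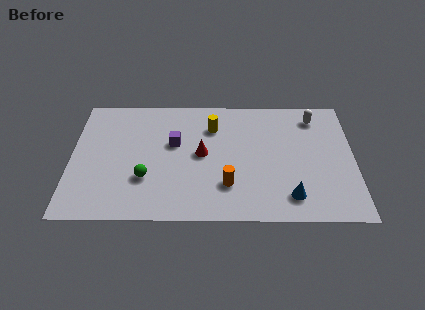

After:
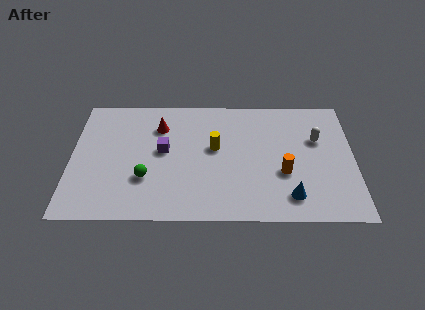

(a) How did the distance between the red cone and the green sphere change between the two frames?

+0.4

They were about 3.1 units apart before and 3.5 after — 0.4 units further apart.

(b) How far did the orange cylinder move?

2.7

The orange cylinder moved from about (7.3, 2.2) to (9.9, 3.0), a distance of √(2.6² + 0.8²) ≈ 2.7.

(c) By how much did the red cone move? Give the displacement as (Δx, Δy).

(-2.0, 1.8)

The red cone started near (6.1, 4.2) and ended near (4.1, 6.0).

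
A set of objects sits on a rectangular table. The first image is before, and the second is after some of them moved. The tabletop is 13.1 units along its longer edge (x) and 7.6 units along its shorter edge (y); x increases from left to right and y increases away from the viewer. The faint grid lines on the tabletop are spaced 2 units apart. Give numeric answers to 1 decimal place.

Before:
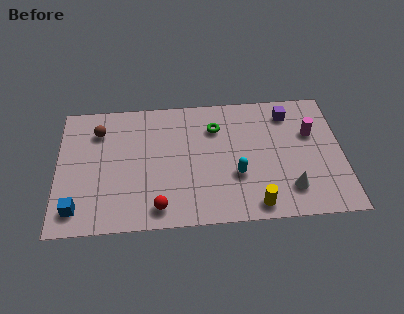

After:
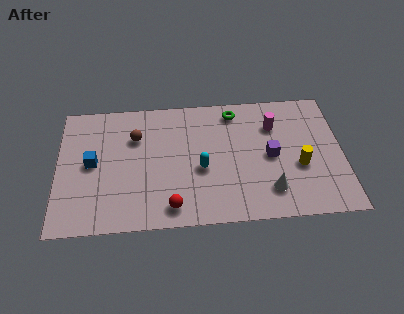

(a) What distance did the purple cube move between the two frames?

2.7

The purple cube was near (10.7, 6.2) before and (9.8, 3.7) after, so it travelled √(0.9² + 2.5²) ≈ 2.7 units.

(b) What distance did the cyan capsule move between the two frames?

1.7

From (8.2, 2.7) to (6.6, 3.2), the cyan capsule covered √(1.6² + 0.5²) ≈ 1.7 units.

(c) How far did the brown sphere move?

1.8

The brown sphere moved from about (1.9, 5.8) to (3.6, 5.3), a distance of √(1.7² + 0.5²) ≈ 1.8.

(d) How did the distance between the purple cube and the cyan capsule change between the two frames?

-1.1

Before: roughly 4.3 units apart; after: 3.2. That's 1.1 units closer together.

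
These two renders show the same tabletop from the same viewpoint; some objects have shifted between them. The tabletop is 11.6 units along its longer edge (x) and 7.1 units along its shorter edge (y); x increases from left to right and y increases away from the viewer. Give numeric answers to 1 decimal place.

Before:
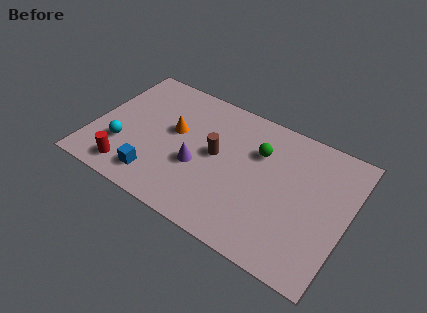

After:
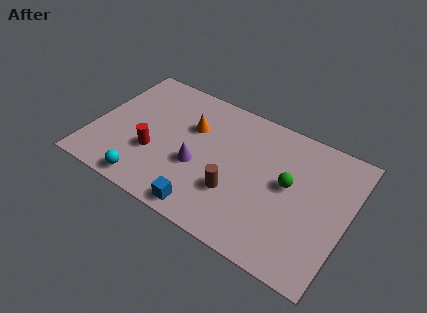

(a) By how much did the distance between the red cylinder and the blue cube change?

+2.0

The distance was about 1.2 in the first image and 3.2 in the second, so they moved 2.0 units further apart.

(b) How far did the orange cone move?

0.9

The orange cone was near (3.6, 4.1) before and (4.3, 4.7) after, so it travelled √(0.7² + 0.6²) ≈ 0.9 units.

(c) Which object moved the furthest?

the blue cube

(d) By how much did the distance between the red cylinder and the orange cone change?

-0.8

Before: roughly 3.4 units apart; after: 2.6. That's 0.8 units closer together.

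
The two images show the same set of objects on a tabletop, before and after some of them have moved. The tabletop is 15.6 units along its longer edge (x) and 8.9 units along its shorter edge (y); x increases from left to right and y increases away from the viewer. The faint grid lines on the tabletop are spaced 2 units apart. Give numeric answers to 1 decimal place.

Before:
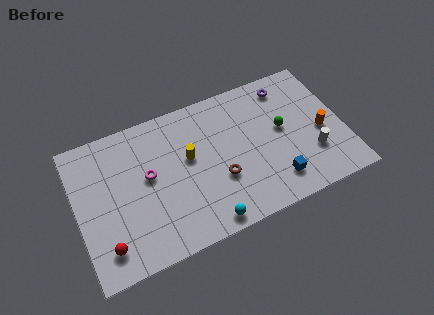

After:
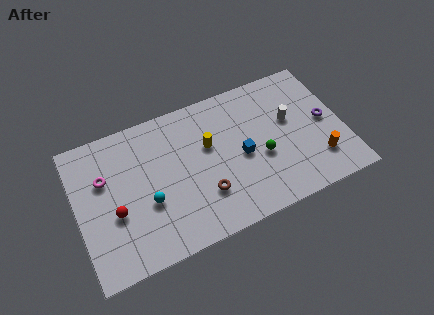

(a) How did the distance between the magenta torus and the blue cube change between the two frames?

+0.3

They were about 7.8 units apart before and 8.1 after — 0.3 units further apart.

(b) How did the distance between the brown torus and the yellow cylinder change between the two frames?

+0.4

They were about 2.6 units apart before and 3.0 after — 0.4 units further apart.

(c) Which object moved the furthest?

the cyan sphere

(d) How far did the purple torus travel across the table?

3.6

The purple torus moved from about (12.7, 7.5) to (14.6, 4.5), a distance of √(1.9² + 3.0²) ≈ 3.6.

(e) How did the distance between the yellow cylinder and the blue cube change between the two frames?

-3.5

The distance was about 5.8 in the first image and 2.3 in the second, so they moved 3.5 units closer together.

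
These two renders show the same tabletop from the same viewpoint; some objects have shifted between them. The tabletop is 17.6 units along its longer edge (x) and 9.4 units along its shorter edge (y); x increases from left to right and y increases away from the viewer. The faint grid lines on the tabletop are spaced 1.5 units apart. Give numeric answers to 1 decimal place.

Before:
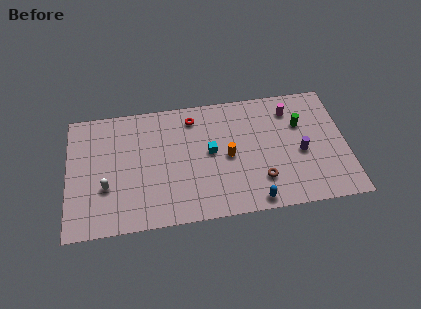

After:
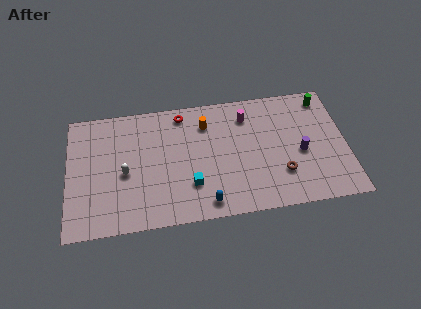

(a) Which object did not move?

the purple cylinder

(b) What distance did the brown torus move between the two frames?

1.3

From (12.1, 2.4) to (13.4, 2.7), the brown torus covered √(1.3² + 0.3²) ≈ 1.3 units.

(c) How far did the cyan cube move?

2.6

From (9.0, 5.0) to (7.7, 2.7), the cyan cube covered √(1.3² + 2.3²) ≈ 2.6 units.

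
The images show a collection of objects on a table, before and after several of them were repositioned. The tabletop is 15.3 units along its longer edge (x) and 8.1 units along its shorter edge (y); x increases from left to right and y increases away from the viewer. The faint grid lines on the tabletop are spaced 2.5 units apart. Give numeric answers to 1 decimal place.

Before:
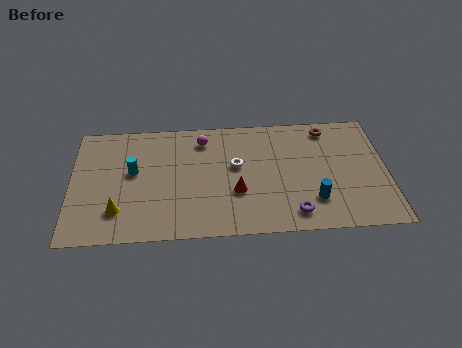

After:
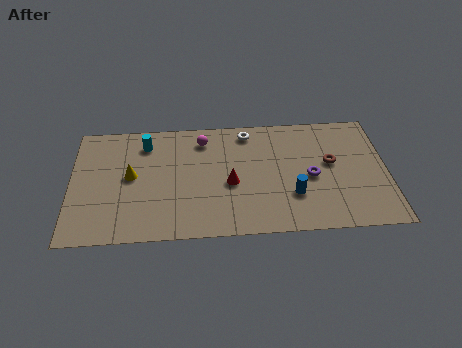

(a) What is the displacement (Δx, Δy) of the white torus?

(0.6, 2.3)

The white torus started near (8.0, 4.7) and ended near (8.6, 7.0).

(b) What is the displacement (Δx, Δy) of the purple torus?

(0.9, 2.4)

From the two frames, the purple torus sits at roughly (10.7, 1.3) before and (11.6, 3.7) after.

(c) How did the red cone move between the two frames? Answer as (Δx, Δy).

(-0.3, 0.6)

From the two frames, the red cone sits at roughly (8.0, 2.9) before and (7.7, 3.5) after.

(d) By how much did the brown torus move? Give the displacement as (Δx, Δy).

(0.1, -2.4)

From the two frames, the brown torus sits at roughly (12.5, 7.0) before and (12.6, 4.6) after.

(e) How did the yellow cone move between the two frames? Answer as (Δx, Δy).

(0.6, 2.3)

The yellow cone was at about (2.3, 2.0) and moved to about (2.9, 4.3).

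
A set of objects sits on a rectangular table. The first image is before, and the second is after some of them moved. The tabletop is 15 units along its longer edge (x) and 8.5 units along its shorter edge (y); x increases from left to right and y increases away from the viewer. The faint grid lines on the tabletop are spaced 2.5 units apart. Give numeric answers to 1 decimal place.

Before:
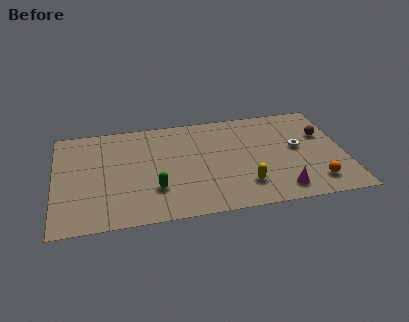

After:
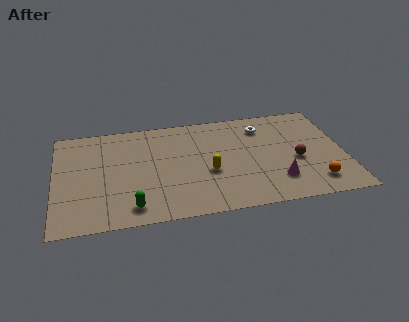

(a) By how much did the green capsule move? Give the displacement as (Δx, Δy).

(-1.2, -1.2)

The green capsule started near (5.1, 2.5) and ended near (3.9, 1.3).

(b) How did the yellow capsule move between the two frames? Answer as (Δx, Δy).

(-1.8, 1.4)

The yellow capsule was at about (9.7, 2.0) and moved to about (7.9, 3.4).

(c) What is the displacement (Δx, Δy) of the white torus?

(-1.7, 2.1)

The white torus was at about (12.6, 4.6) and moved to about (10.9, 6.7).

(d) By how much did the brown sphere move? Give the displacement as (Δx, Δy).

(-1.5, -1.9)

From the two frames, the brown sphere sits at roughly (14.0, 5.5) before and (12.5, 3.6) after.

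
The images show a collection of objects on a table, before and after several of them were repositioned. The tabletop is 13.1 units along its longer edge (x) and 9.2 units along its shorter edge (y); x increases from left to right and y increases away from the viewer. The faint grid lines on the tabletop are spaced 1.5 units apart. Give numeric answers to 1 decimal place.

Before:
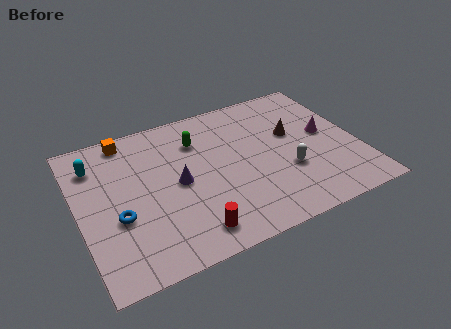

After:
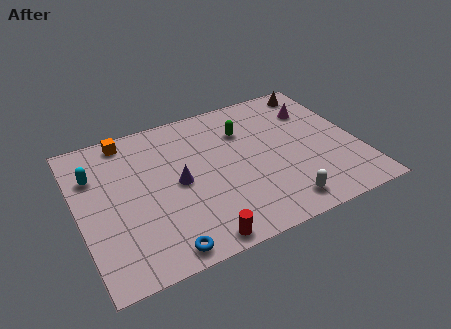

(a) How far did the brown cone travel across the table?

3.1

From (10.2, 5.5) to (11.8, 8.1), the brown cone covered √(1.6² + 2.6²) ≈ 3.1 units.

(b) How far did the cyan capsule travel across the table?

0.6

The cyan capsule was near (1.0, 7.1) before and (0.9, 6.5) after, so it travelled √(0.1² + 0.6²) ≈ 0.6 units.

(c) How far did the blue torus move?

3.1

The blue torus was near (1.7, 3.5) before and (3.4, 0.9) after, so it travelled √(1.7² + 2.6²) ≈ 3.1 units.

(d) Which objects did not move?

the purple cone and the orange cube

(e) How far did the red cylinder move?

0.6

The red cylinder was near (4.8, 1.4) before and (5.0, 0.8) after, so it travelled √(0.2² + 0.6²) ≈ 0.6 units.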